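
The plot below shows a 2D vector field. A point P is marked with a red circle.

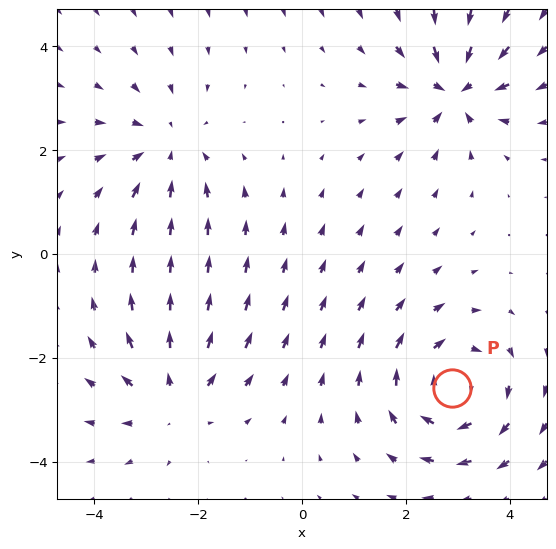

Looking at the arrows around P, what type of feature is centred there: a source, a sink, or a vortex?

At P (2.9, -2.6) the arrows circulate clockwise. Divergence ≈0, curl about -4 — near-zero divergence with nonzero curl is a vortex.

vortex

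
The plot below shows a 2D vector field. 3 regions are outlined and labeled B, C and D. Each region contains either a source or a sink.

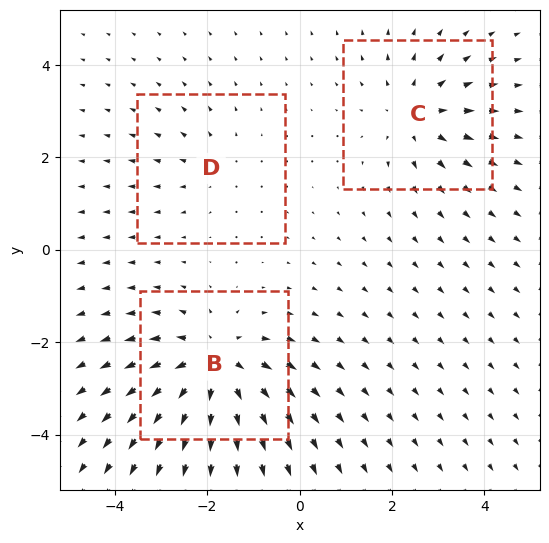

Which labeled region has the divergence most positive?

B

Divergence at each region's feature centre — B: about +5, C: about +3, D: about +2. Region B is most positive.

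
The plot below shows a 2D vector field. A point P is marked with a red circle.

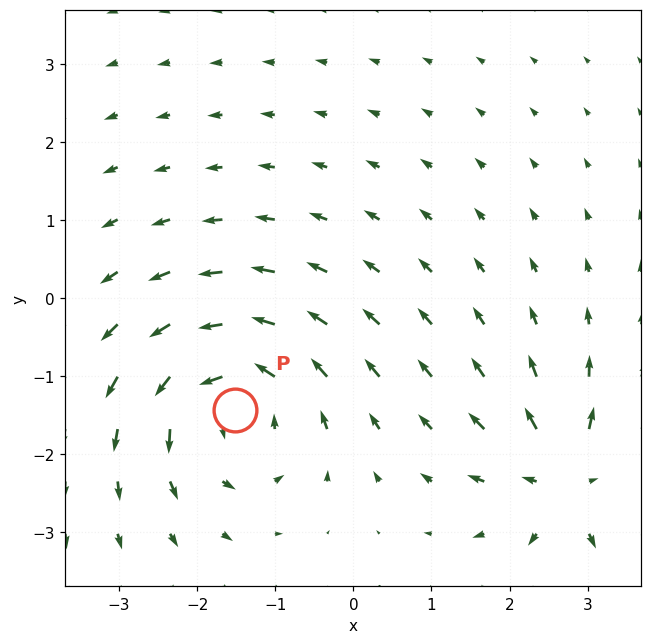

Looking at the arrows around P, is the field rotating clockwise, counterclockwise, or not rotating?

counterclockwise

Near P at (-1.5, -1.4) the arrows circulate counterclockwise. The curl (z-component) there is about +5; positive curl means counterclockwise rotation.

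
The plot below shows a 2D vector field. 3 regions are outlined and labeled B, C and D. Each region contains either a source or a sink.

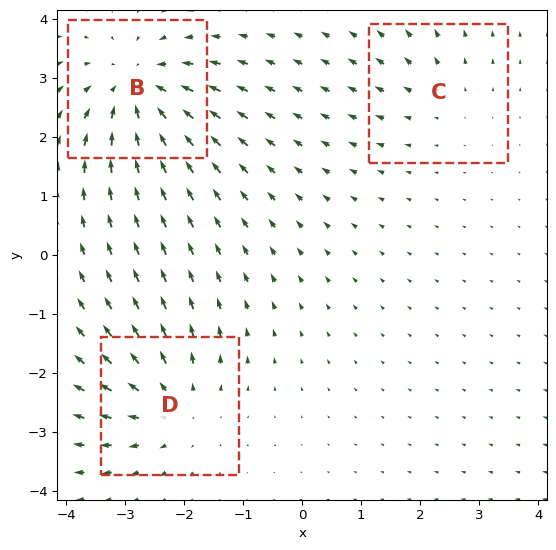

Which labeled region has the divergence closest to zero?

Divergence at each region's feature centre — B: about -4, C: about +2, D: about +3. Region C is closest to zero.

C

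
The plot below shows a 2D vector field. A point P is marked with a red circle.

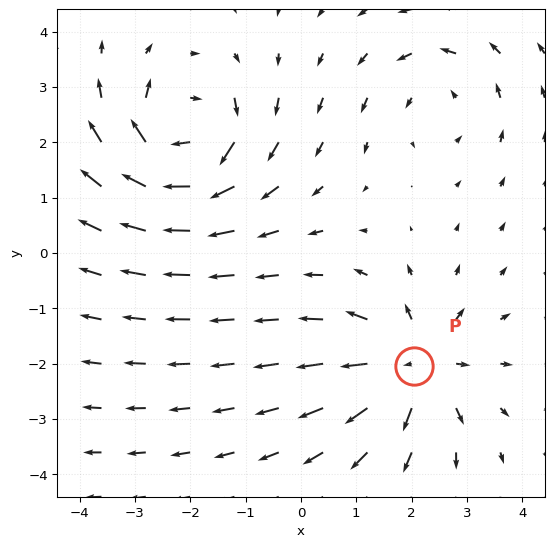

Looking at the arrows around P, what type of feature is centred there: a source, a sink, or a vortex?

source

At P (2.0, -2.0) the arrows spread outward. Divergence about +5, curl ≈0 — positive divergence with near-zero curl is a source.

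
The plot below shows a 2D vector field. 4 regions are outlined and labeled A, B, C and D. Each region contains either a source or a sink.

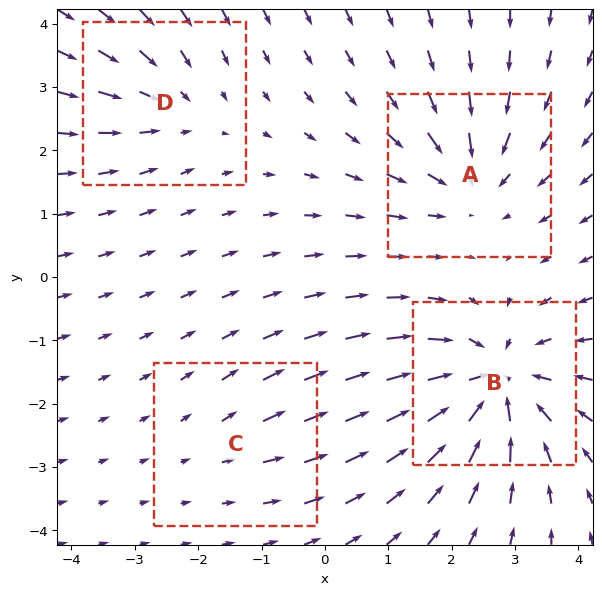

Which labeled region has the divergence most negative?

B

Divergence at each region's feature centre — A: about -5, B: about -7, C: about +2, D: about -3. Region B is most negative.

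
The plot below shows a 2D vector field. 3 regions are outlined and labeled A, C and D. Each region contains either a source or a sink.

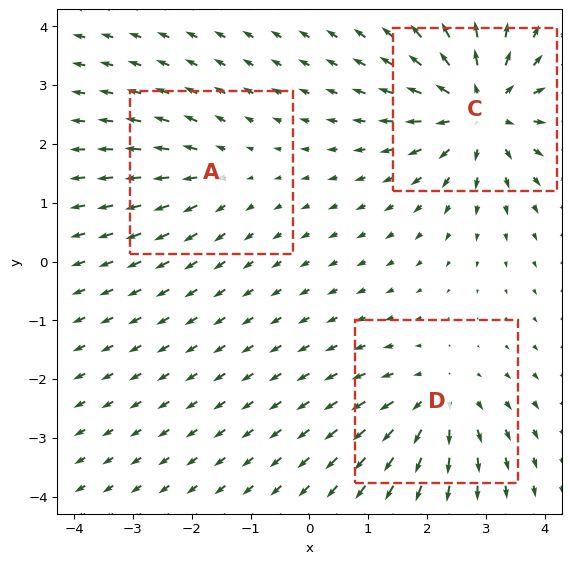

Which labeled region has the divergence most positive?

C

Divergence at each region's feature centre — A: about +2, C: about +5, D: about +3. Region C is most positive.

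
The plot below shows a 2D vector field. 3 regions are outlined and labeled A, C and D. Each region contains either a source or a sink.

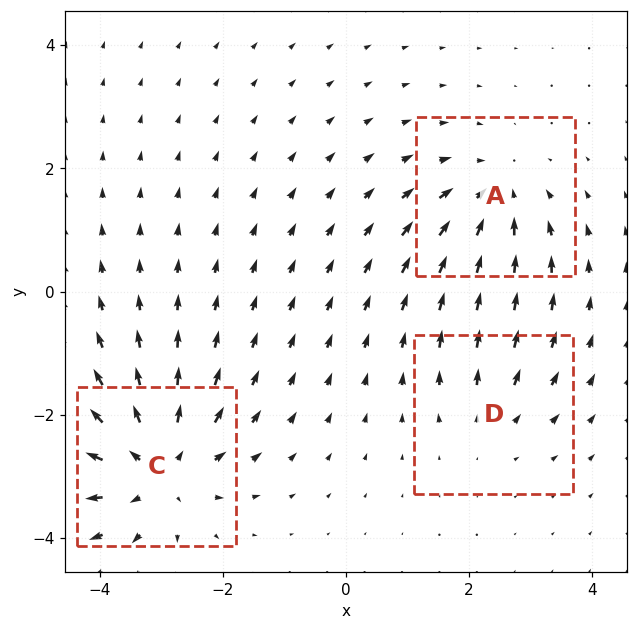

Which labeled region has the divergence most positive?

Divergence at each region's feature centre — A: about -3, C: about +5, D: about +2. Region C is most positive.

C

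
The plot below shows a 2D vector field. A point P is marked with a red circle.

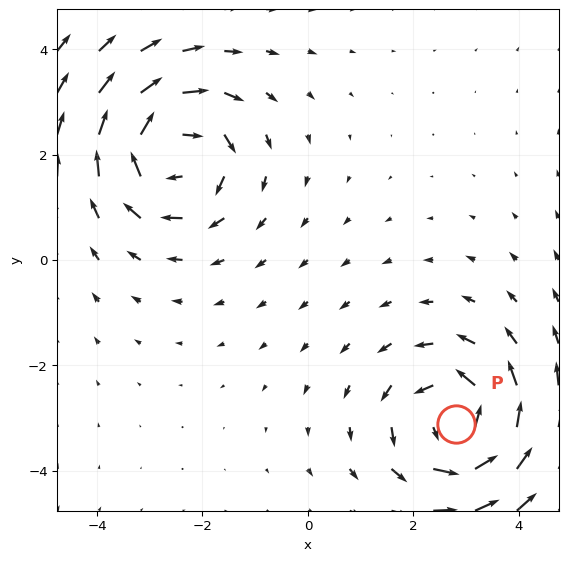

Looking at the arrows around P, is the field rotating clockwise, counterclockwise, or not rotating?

counterclockwise

Near P at (2.8, -3.1) the arrows circulate counterclockwise. The curl (z-component) there is about +5; positive curl means counterclockwise rotation.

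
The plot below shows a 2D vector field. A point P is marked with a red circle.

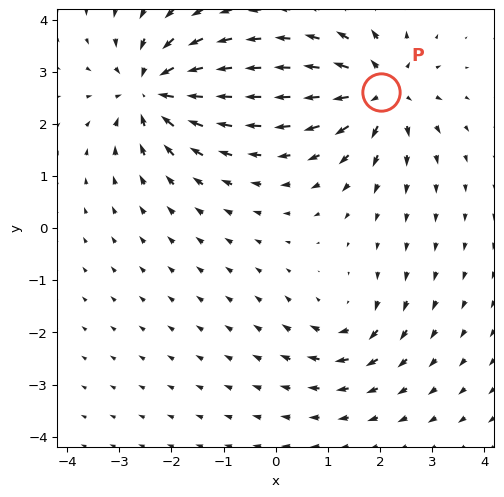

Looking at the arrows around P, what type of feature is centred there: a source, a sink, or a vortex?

source

At P (2.0, 2.6) the arrows spread outward. Divergence about +6, curl ≈0 — positive divergence with near-zero curl is a source.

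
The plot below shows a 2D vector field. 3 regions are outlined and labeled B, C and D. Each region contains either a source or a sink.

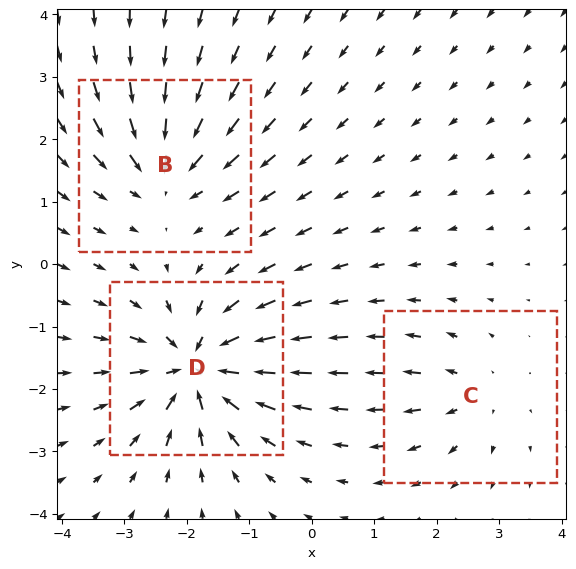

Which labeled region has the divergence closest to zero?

C

Divergence at each region's feature centre — B: about -4, C: about +3, D: about -6. Region C is closest to zero.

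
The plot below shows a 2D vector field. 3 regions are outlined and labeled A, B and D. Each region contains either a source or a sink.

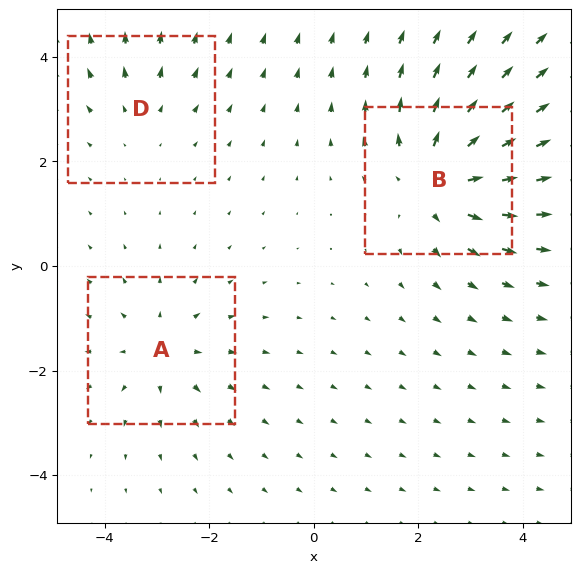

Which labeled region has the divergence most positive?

Divergence at each region's feature centre — A: about +3, B: about +5, D: about +2. Region B is most positive.

B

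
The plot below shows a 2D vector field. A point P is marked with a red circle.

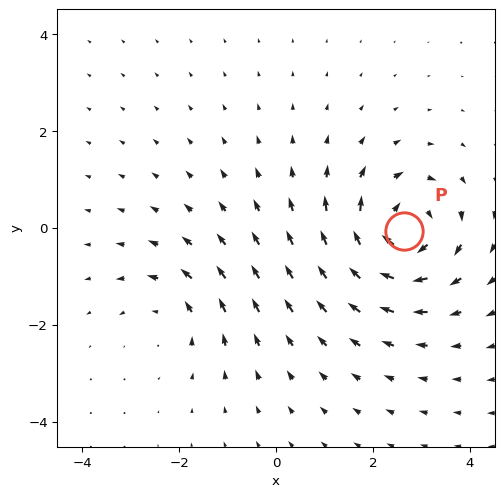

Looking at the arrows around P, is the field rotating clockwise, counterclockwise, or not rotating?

Near P at (2.6, -0.1) the arrows circulate clockwise. The curl (z-component) there is about -6; negative curl means clockwise rotation.

clockwise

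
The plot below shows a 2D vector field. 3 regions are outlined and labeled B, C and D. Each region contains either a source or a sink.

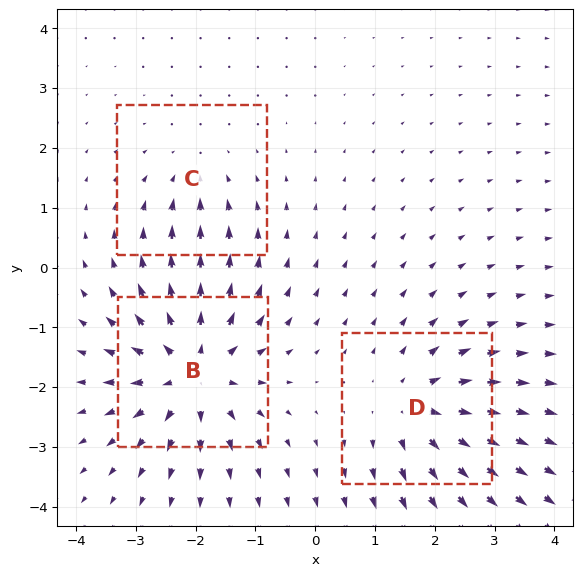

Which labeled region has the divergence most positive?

Divergence at each region's feature centre — B: about +5, C: about -2, D: about +4. Region B is most positive.

B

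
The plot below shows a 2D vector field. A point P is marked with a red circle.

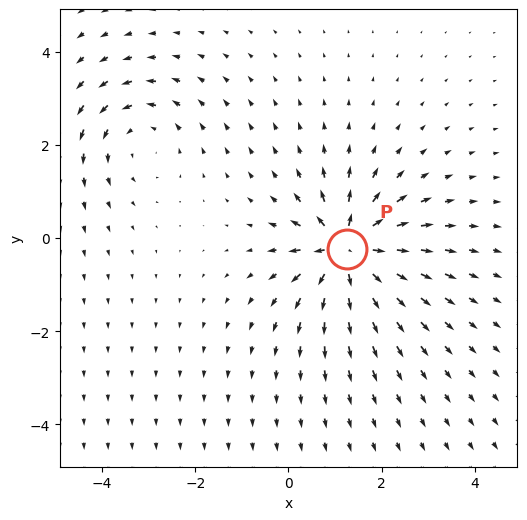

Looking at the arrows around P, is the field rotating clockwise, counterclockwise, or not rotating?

Near P at (1.3, -0.2) the arrows show no circulation. The curl there is ≈0.

not rotating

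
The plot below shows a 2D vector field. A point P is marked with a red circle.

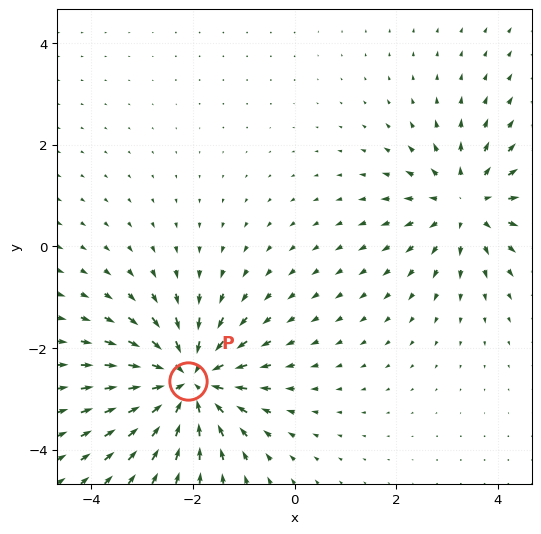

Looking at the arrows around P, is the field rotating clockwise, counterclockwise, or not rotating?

Near P at (-2.1, -2.7) the arrows show no circulation. The curl there is ≈0.

not rotating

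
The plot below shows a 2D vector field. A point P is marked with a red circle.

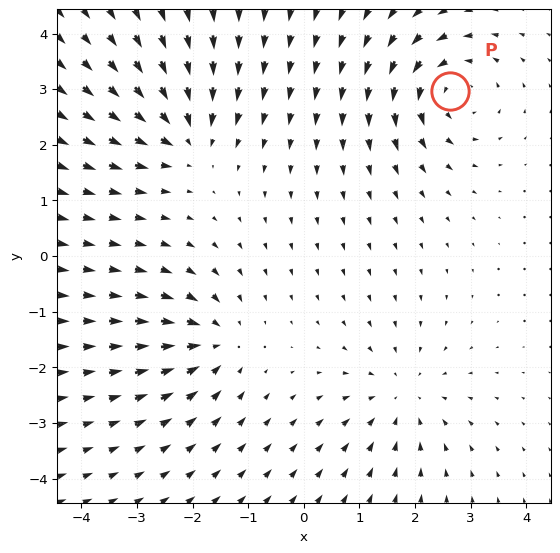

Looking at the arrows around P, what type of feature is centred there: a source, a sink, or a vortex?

vortex

At P (2.6, 3.0) the arrows circulate counterclockwise. Divergence ≈0, curl about +5 — near-zero divergence with nonzero curl is a vortex.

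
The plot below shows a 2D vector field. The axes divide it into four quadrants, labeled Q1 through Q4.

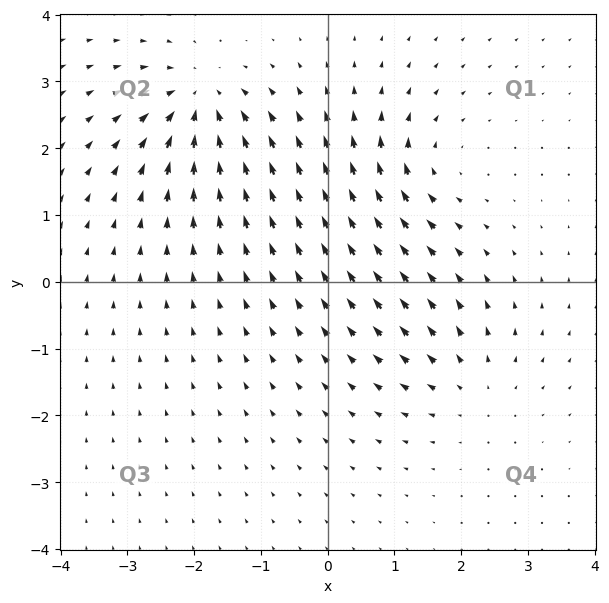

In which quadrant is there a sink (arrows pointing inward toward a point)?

Q2

The sink sits at approximately (-1.9, 2.7), which lies in quadrant Q2. The divergence there is about -5, negative as expected for a sink.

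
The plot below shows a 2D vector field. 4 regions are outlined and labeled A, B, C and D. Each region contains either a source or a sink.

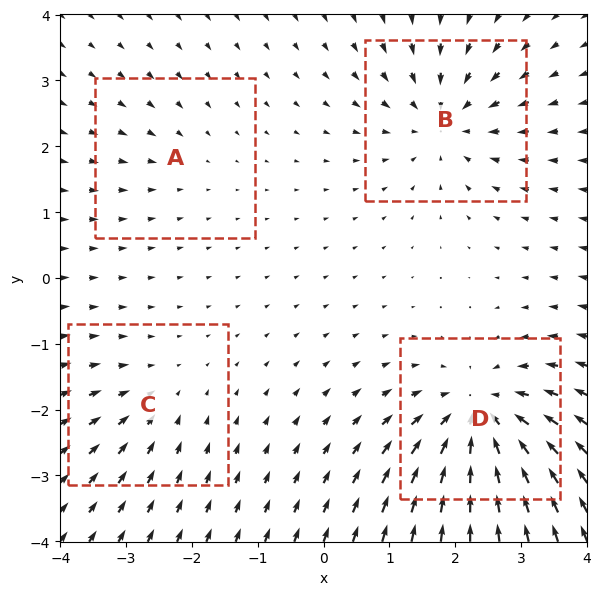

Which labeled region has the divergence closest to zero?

Divergence at each region's feature centre — A: about -2, B: about -6, C: about -3, D: about -8. Region A is closest to zero.

A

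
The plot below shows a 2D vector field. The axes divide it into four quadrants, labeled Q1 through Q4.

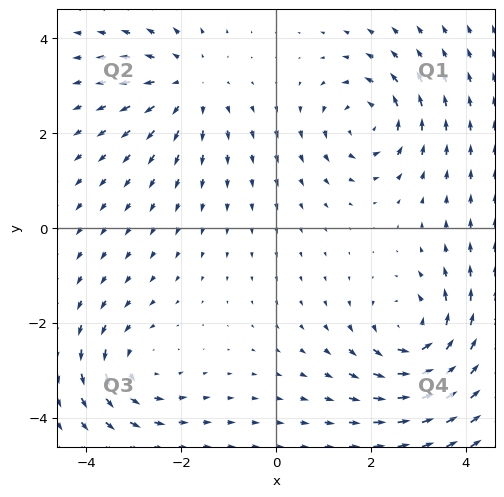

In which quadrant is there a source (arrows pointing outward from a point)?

Q2

The source sits at approximately (-1.8, 3.0), which lies in quadrant Q2. The divergence there is about +3, positive as expected for a source.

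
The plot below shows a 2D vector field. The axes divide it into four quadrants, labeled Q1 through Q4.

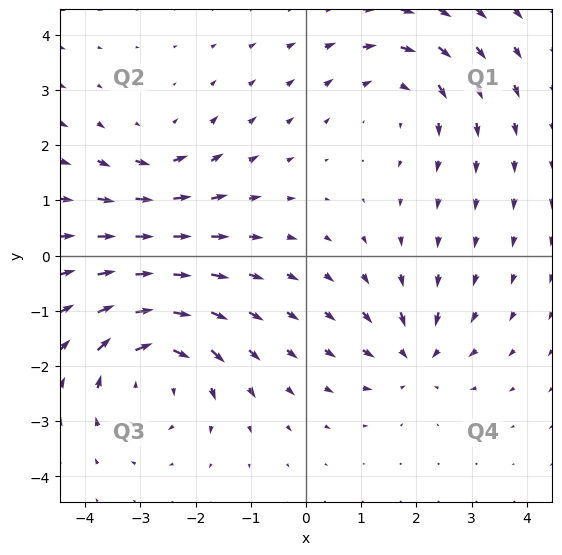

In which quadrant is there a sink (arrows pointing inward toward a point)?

The sink sits at approximately (2.0, -1.8), which lies in quadrant Q4. The divergence there is about -4, negative as expected for a sink.

Q4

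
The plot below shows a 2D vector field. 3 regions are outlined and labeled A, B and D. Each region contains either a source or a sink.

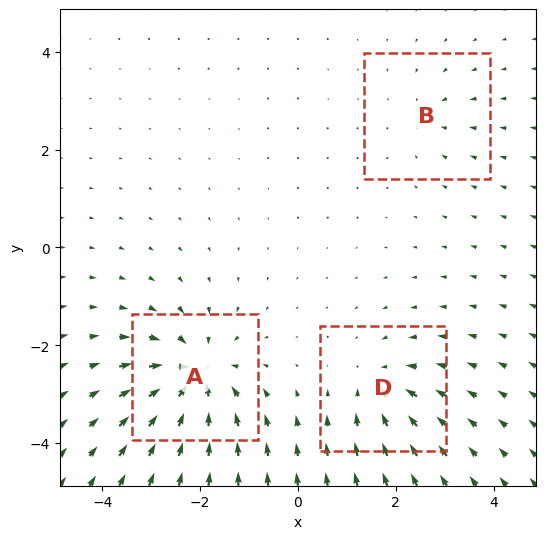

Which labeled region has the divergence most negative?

A

Divergence at each region's feature centre — A: about -6, B: about -2, D: about -4. Region A is most negative.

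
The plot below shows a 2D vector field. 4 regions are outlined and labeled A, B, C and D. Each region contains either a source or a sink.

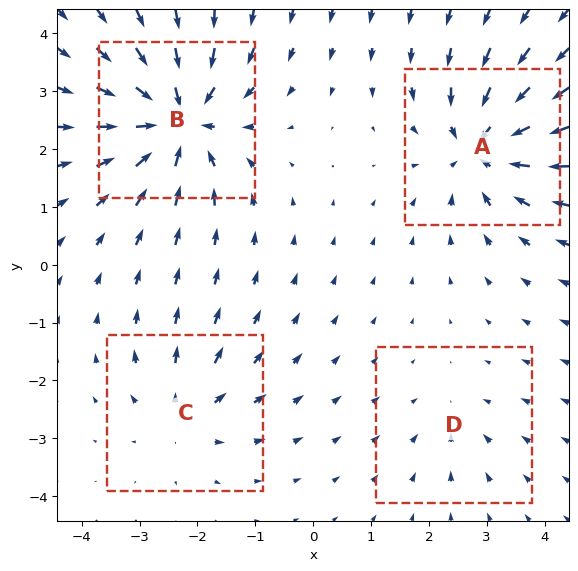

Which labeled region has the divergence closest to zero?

Divergence at each region's feature centre — A: about -6, B: about -7, C: about +4, D: about -2. Region D is closest to zero.

D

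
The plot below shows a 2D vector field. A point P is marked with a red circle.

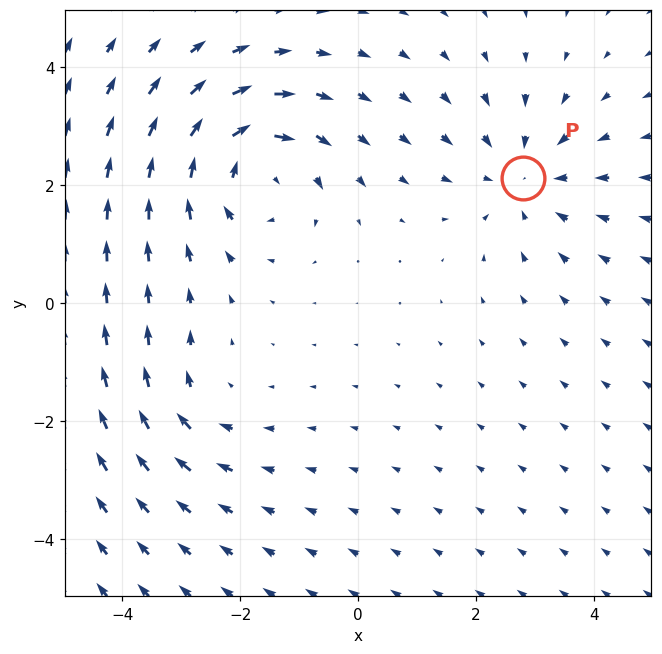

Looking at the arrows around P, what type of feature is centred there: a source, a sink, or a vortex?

sink

At P (2.8, 2.1) the arrows converge inward. Divergence about -3, curl ≈0 — negative divergence with near-zero curl is a sink.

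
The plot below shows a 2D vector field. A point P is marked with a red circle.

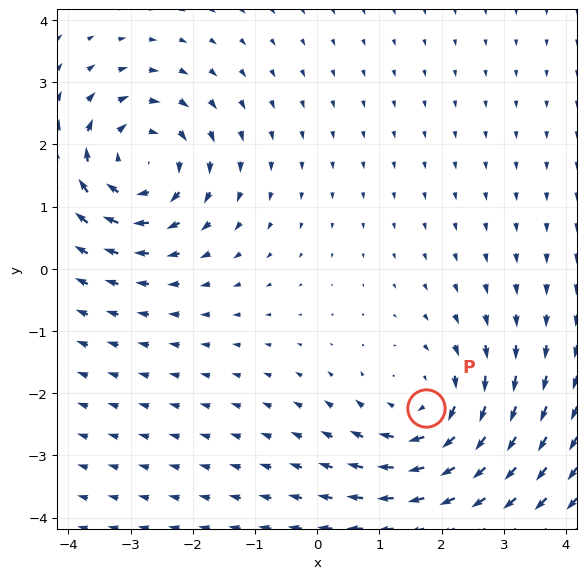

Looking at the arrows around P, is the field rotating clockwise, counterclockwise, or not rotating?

Near P at (1.7, -2.2) the arrows circulate clockwise. The curl (z-component) there is about -4; negative curl means clockwise rotation.

clockwise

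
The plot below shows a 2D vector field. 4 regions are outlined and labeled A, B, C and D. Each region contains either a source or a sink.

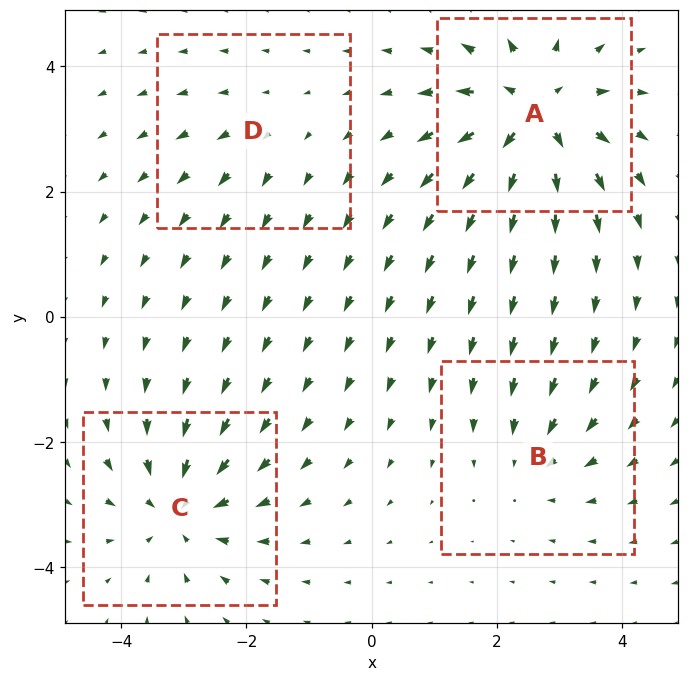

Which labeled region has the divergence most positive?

A

Divergence at each region's feature centre — A: about +7, B: about -3, C: about -5, D: about +2. Region A is most positive.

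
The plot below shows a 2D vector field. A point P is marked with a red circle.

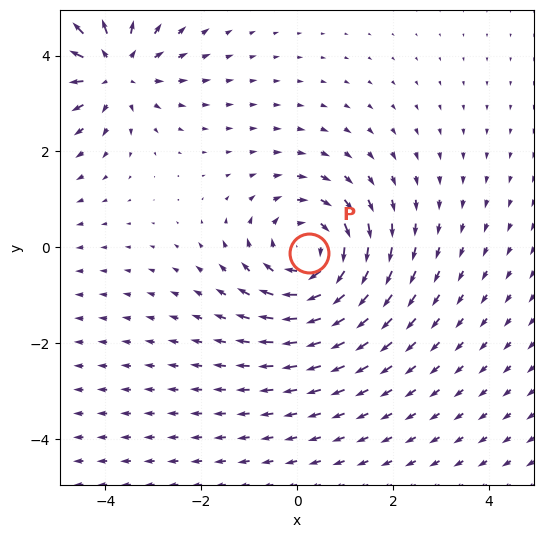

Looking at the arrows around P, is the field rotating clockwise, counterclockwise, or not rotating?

clockwise

Near P at (0.2, -0.1) the arrows circulate clockwise. The curl (z-component) there is about -3; negative curl means clockwise rotation.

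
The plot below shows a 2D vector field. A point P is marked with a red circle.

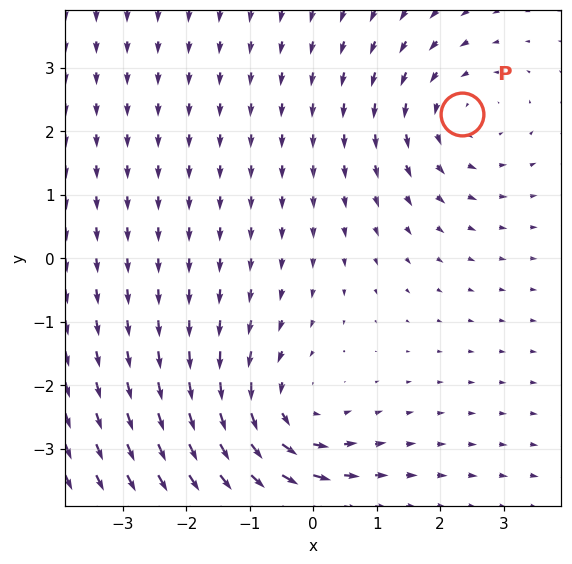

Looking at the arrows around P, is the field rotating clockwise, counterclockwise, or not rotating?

counterclockwise

Near P at (2.3, 2.3) the arrows circulate counterclockwise. The curl (z-component) there is about +3; positive curl means counterclockwise rotation.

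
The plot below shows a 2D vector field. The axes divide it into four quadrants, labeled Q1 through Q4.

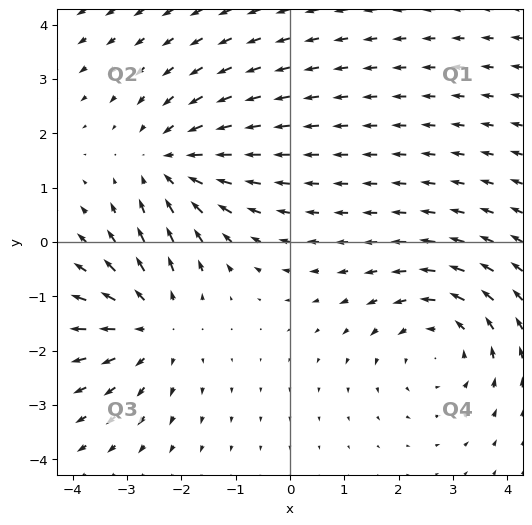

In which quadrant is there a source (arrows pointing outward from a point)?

Q3

The source sits at approximately (-2.5, -1.5), which lies in quadrant Q3. The divergence there is about +3, positive as expected for a source.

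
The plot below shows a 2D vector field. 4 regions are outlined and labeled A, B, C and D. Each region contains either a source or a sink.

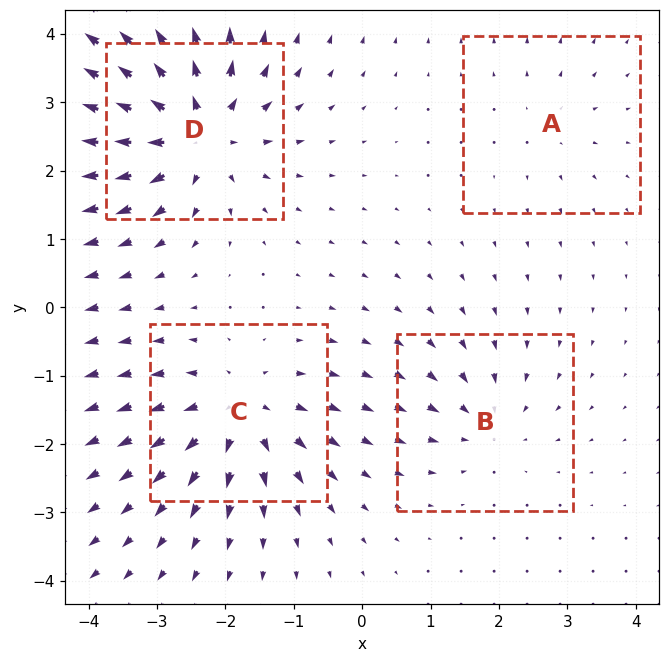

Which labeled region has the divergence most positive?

Divergence at each region's feature centre — A: about +2, B: about -4, C: about +6, D: about +8. Region D is most positive.

D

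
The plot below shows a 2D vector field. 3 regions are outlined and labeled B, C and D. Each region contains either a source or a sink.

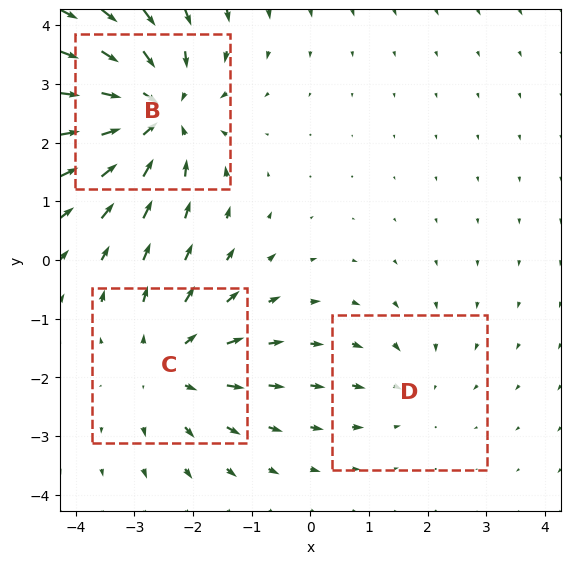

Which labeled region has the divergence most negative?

Divergence at each region's feature centre — B: about -4, C: about +3, D: about -2. Region B is most negative.

B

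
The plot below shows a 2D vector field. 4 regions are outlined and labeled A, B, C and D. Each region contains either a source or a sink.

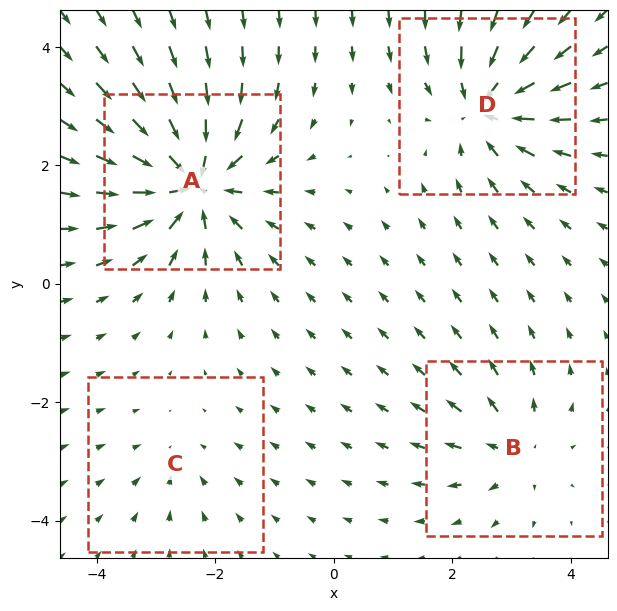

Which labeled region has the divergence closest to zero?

C

Divergence at each region's feature centre — A: about -8, B: about +4, C: about -2, D: about -6. Region C is closest to zero.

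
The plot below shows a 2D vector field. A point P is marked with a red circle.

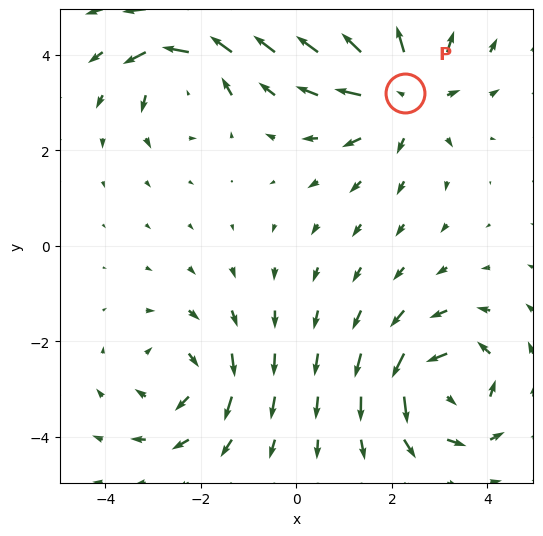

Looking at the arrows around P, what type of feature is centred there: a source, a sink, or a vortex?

At P (2.3, 3.2) the arrows spread outward. Divergence about +5, curl ≈0 — positive divergence with near-zero curl is a source.

source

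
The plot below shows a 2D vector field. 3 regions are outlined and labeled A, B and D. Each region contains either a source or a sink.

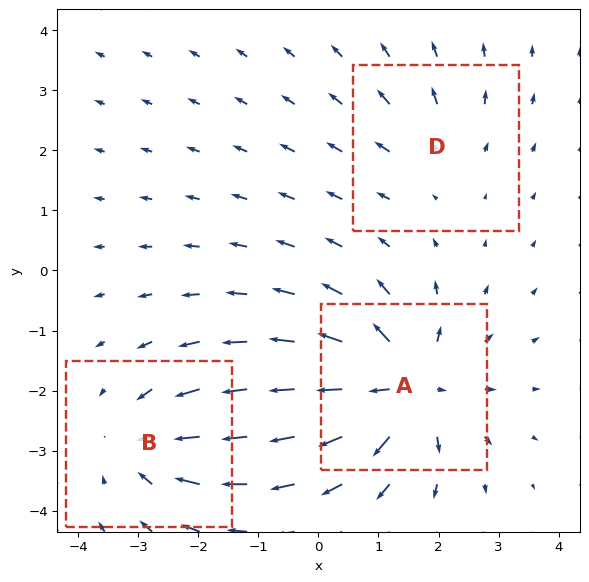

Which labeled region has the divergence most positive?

A

Divergence at each region's feature centre — A: about +6, B: about -4, D: about +2. Region A is most positive.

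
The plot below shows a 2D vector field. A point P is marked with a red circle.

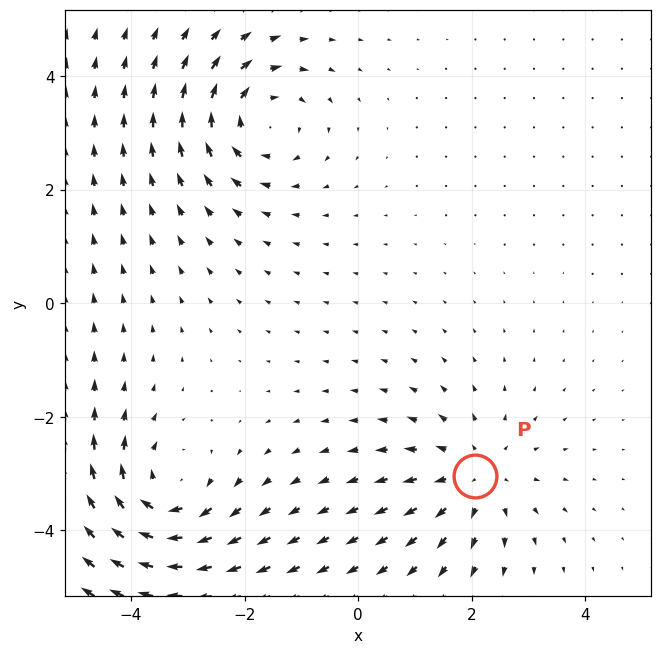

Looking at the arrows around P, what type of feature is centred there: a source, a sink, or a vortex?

source

At P (2.1, -3.0) the arrows spread outward. Divergence about +3, curl ≈0 — positive divergence with near-zero curl is a source.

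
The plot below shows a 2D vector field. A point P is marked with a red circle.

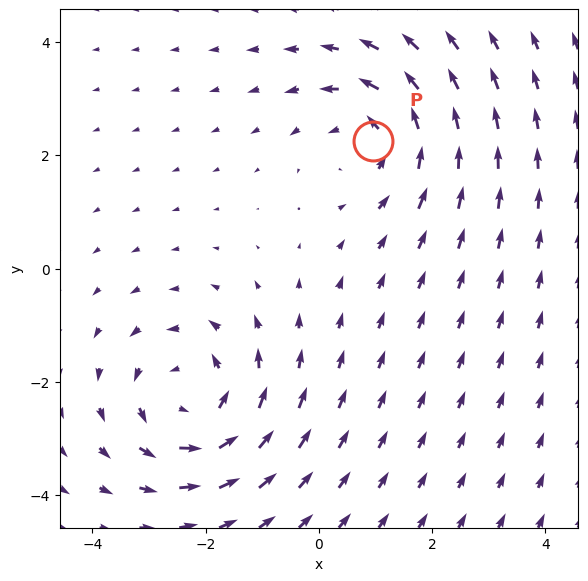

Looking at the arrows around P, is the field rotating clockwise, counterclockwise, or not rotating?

Near P at (1.0, 2.2) the arrows circulate counterclockwise. The curl (z-component) there is about +3; positive curl means counterclockwise rotation.

counterclockwise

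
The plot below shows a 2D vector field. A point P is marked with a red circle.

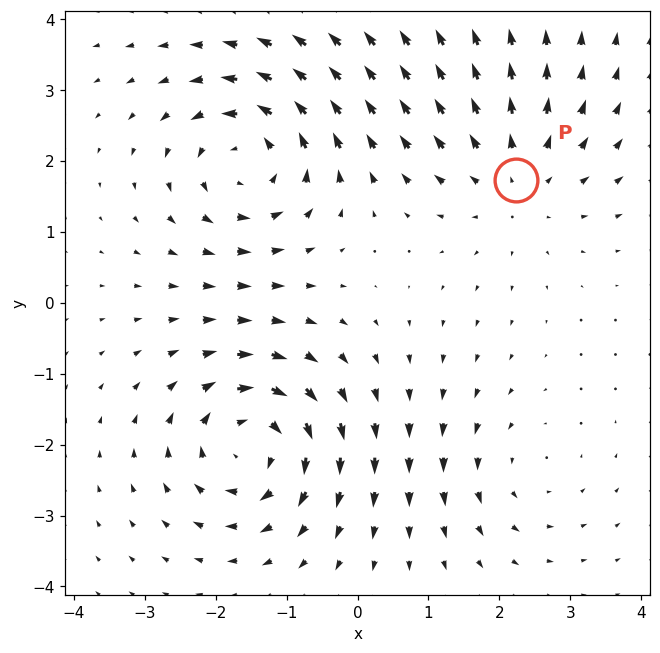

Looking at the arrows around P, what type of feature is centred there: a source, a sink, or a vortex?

At P (2.2, 1.7) the arrows spread outward. Divergence about +3, curl ≈0 — positive divergence with near-zero curl is a source.

source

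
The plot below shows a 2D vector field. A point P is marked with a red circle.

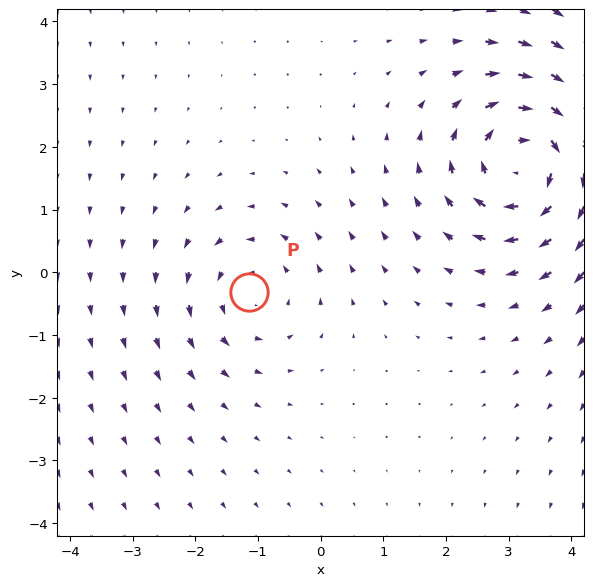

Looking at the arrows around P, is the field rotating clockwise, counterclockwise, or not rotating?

Near P at (-1.1, -0.3) the arrows circulate counterclockwise. The curl (z-component) there is about +3; positive curl means counterclockwise rotation.

counterclockwise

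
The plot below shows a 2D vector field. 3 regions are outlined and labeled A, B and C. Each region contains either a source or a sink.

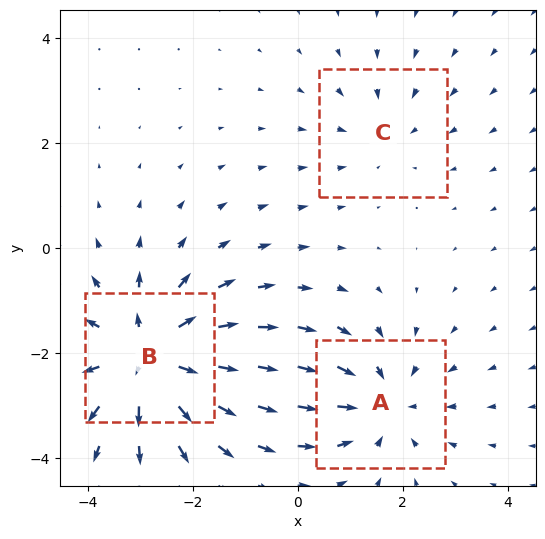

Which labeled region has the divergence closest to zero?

Divergence at each region's feature centre — A: about -3, B: about +4, C: about -2. Region C is closest to zero.

C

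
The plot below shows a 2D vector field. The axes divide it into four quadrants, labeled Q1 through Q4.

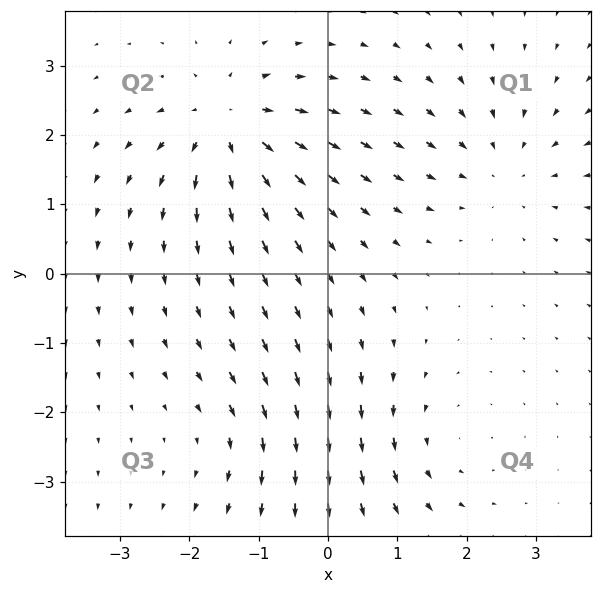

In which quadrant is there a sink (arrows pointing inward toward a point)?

Q1

The sink sits at approximately (2.5, 1.5), which lies in quadrant Q1. The divergence there is about -3, negative as expected for a sink.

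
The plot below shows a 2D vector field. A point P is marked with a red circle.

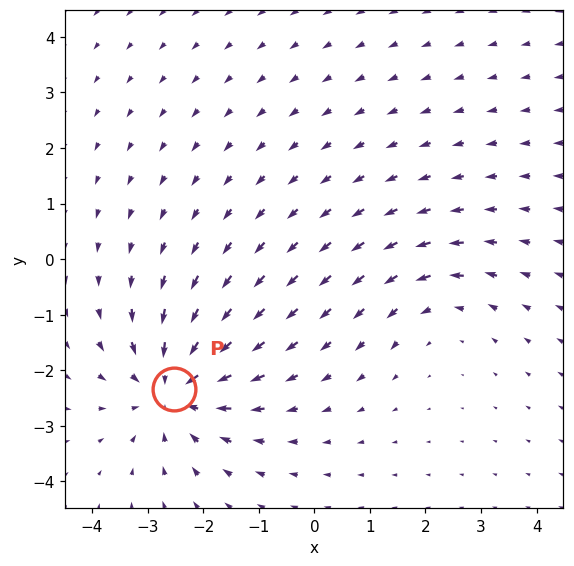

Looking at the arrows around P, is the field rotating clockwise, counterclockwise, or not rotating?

not rotating

Near P at (-2.5, -2.3) the arrows show no circulation. The curl there is ≈0.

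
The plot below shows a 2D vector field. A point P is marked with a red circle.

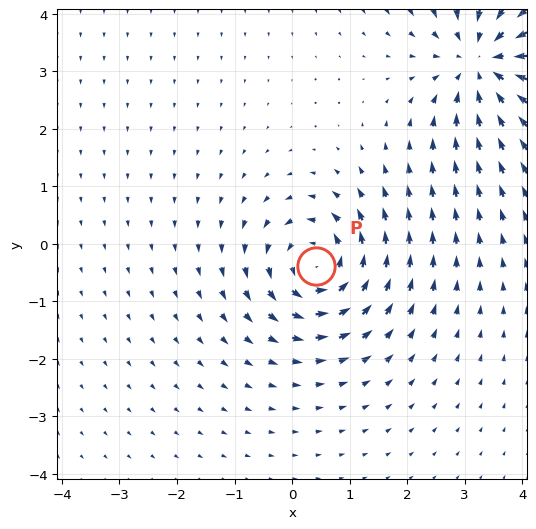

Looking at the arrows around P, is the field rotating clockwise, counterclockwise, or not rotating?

counterclockwise

Near P at (0.4, -0.4) the arrows circulate counterclockwise. The curl (z-component) there is about +5; positive curl means counterclockwise rotation.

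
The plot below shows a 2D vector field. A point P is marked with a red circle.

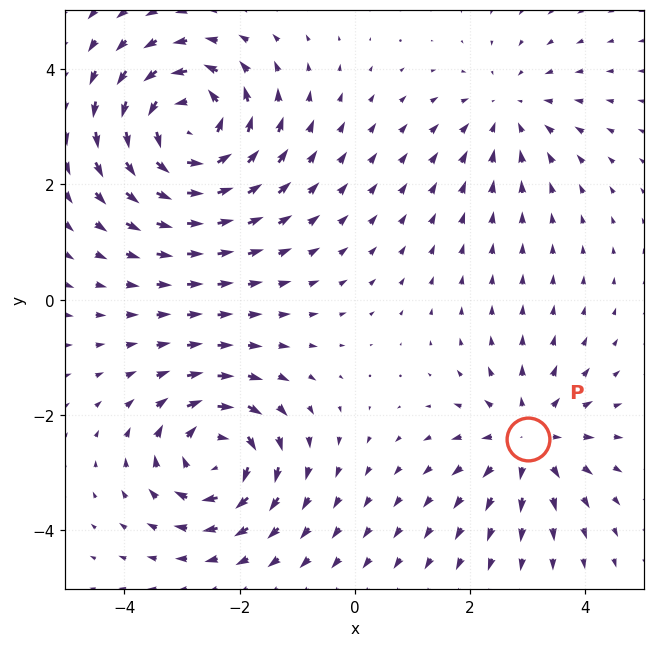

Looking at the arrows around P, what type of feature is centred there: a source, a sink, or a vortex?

source

At P (3.0, -2.4) the arrows spread outward. Divergence about +4, curl ≈0 — positive divergence with near-zero curl is a source.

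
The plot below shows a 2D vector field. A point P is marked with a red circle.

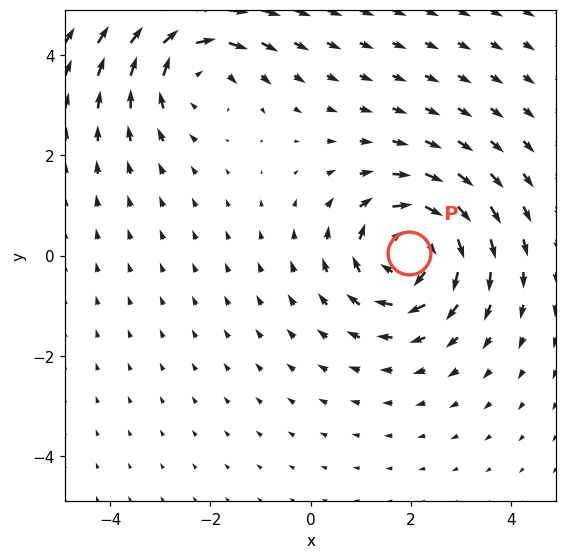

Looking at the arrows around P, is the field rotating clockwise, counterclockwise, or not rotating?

clockwise

Near P at (2.0, 0.0) the arrows circulate clockwise. The curl (z-component) there is about -5; negative curl means clockwise rotation.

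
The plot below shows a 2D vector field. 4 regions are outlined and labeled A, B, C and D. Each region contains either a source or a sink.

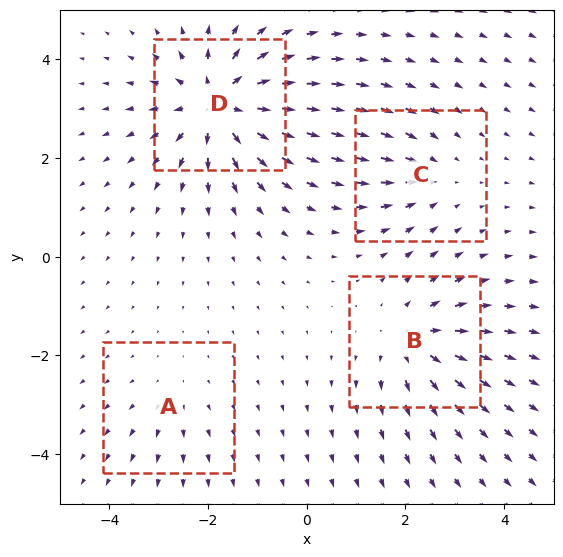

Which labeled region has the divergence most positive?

D

Divergence at each region's feature centre — A: about +2, B: about +5, C: about -3, D: about +7. Region D is most positive.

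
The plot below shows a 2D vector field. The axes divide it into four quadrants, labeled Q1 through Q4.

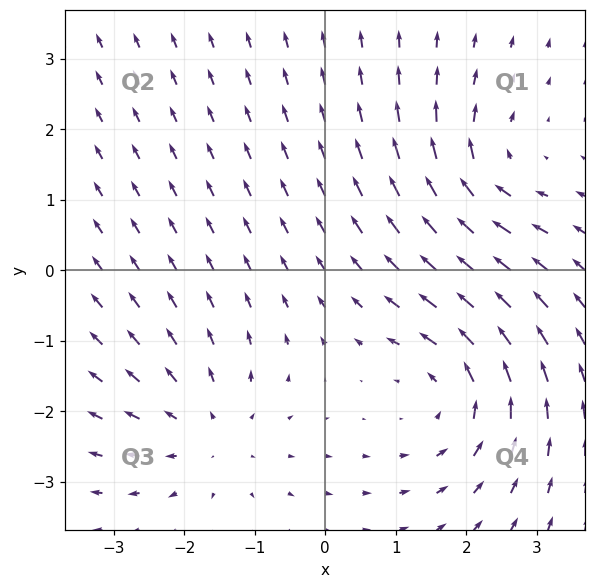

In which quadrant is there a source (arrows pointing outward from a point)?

Q3

The source sits at approximately (-1.7, -2.3), which lies in quadrant Q3. The divergence there is about +3, positive as expected for a source.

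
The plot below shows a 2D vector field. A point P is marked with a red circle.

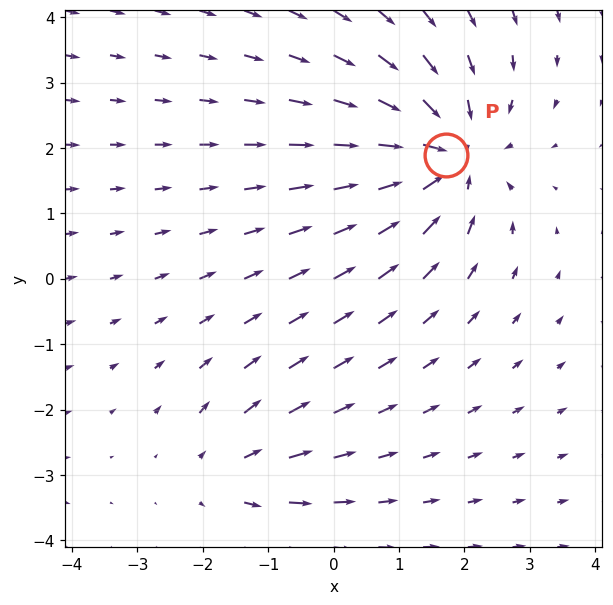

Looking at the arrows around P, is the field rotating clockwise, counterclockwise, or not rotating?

not rotating

Near P at (1.7, 1.9) the arrows show no circulation. The curl there is ≈0.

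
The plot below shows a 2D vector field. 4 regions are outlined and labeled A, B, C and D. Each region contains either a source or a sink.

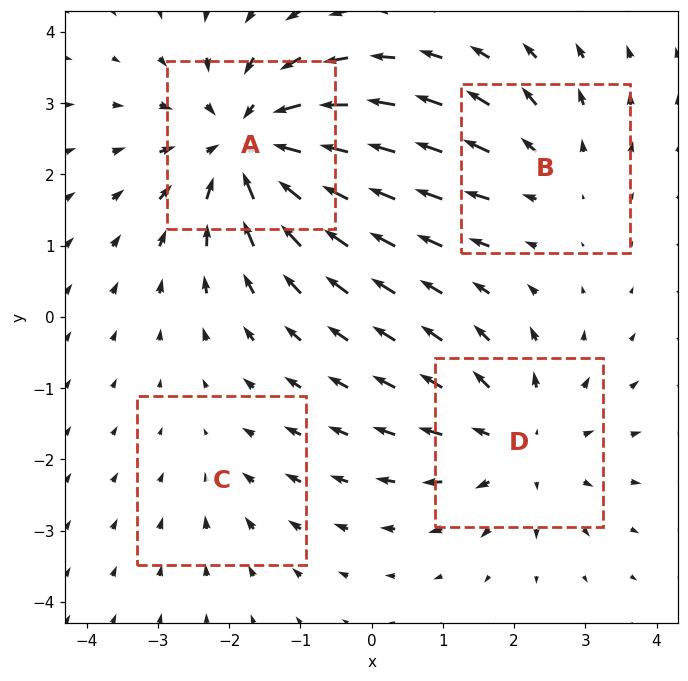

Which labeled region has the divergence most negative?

A

Divergence at each region's feature centre — A: about -6, B: about +3, C: about -2, D: about +4. Region A is most negative.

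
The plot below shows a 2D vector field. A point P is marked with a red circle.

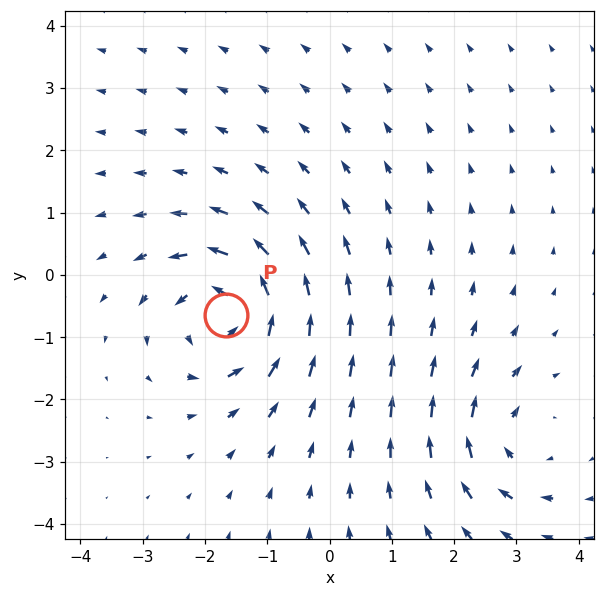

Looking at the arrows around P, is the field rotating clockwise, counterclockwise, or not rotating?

Near P at (-1.7, -0.7) the arrows circulate counterclockwise. The curl (z-component) there is about +5; positive curl means counterclockwise rotation.

counterclockwise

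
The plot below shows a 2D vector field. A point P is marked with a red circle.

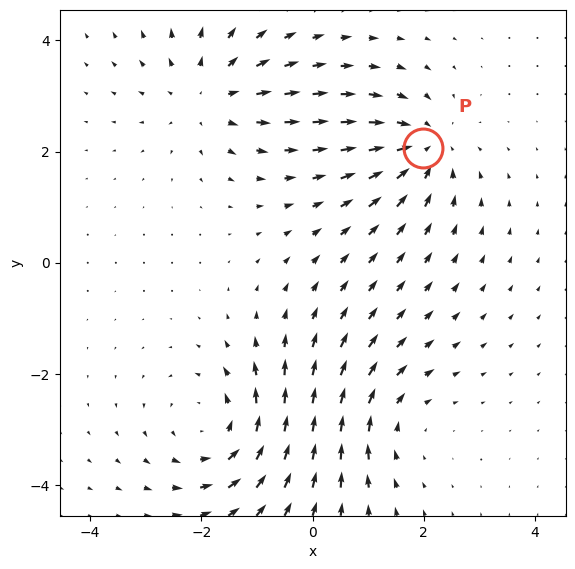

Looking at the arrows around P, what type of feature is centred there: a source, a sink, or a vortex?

sink

At P (2.0, 2.1) the arrows converge inward. Divergence about -4, curl ≈0 — negative divergence with near-zero curl is a sink.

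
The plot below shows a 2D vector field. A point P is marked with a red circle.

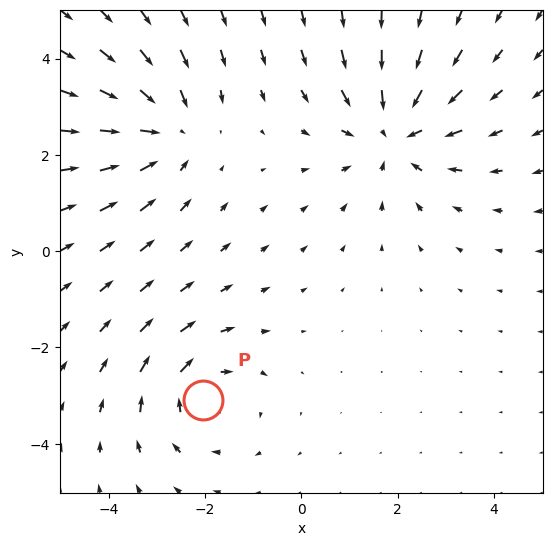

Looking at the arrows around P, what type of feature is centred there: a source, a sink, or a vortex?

At P (-2.0, -3.1) the arrows circulate clockwise. Divergence ≈0, curl about -3 — near-zero divergence with nonzero curl is a vortex.

vortex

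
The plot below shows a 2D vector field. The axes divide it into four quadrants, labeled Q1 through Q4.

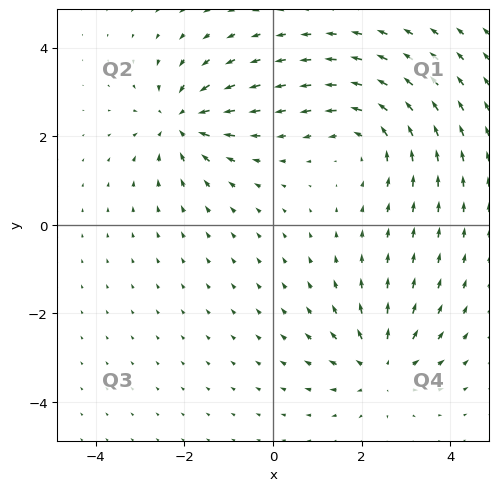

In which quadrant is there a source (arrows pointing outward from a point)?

Q4

The source sits at approximately (2.4, -3.2), which lies in quadrant Q4. The divergence there is about +4, positive as expected for a source.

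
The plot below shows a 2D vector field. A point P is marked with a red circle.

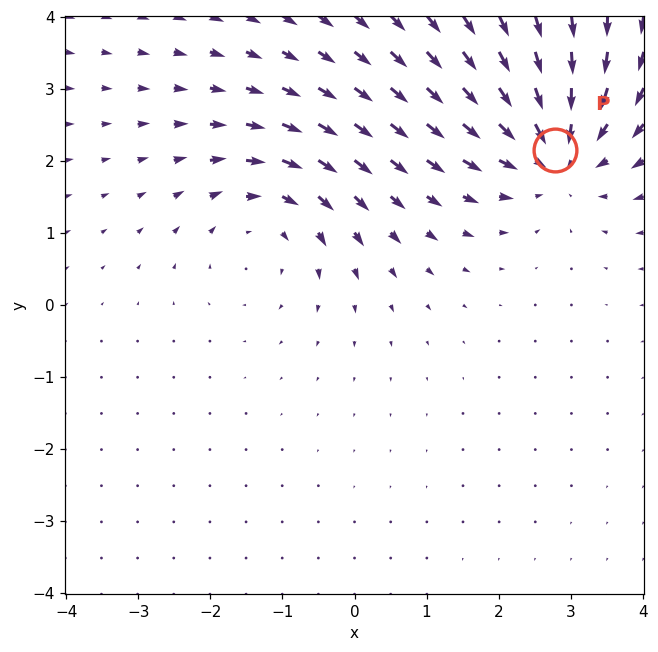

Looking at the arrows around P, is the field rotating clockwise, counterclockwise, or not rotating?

Near P at (2.8, 2.2) the arrows show no circulation. The curl there is ≈0.

not rotating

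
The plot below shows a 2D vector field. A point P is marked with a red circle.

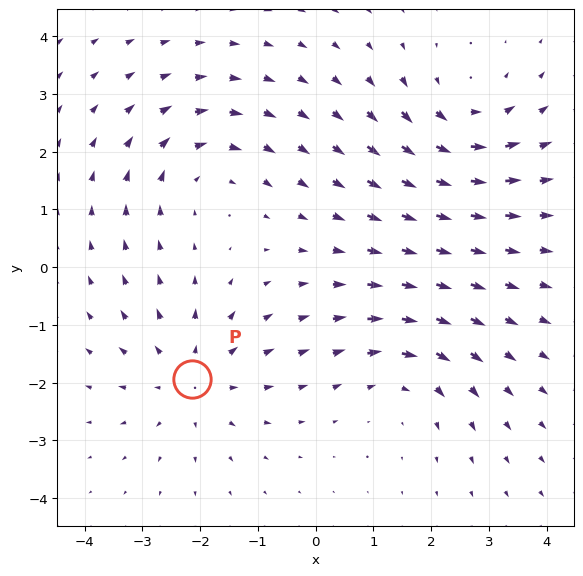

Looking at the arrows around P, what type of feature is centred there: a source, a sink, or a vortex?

At P (-2.1, -1.9) the arrows spread outward. Divergence about +3, curl ≈0 — positive divergence with near-zero curl is a source.

source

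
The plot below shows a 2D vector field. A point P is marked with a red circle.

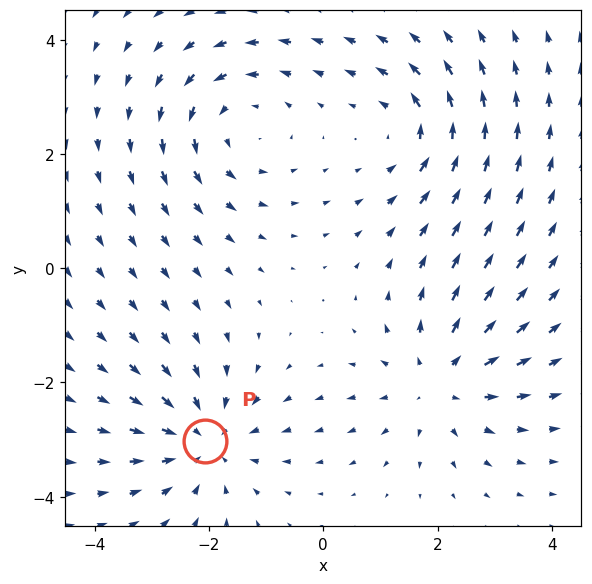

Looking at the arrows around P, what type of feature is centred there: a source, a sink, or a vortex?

sink

At P (-2.1, -3.0) the arrows converge inward. Divergence about -4, curl ≈0 — negative divergence with near-zero curl is a sink.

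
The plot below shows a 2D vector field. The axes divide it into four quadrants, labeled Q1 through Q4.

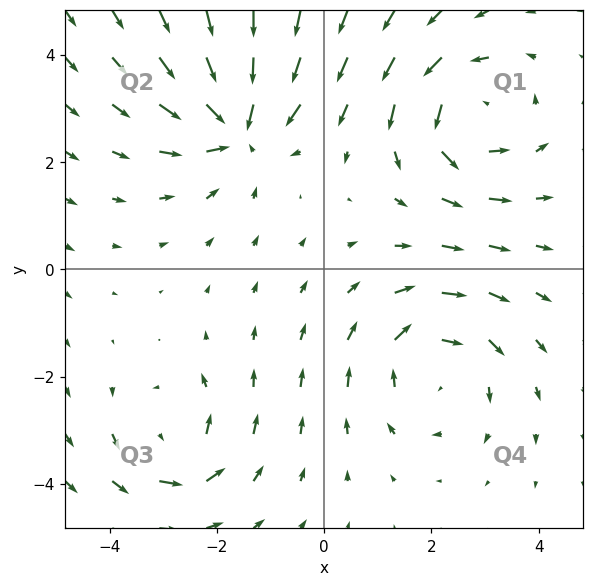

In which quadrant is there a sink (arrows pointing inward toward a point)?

Q2

The sink sits at approximately (-1.6, 2.7), which lies in quadrant Q2. The divergence there is about -6, negative as expected for a sink.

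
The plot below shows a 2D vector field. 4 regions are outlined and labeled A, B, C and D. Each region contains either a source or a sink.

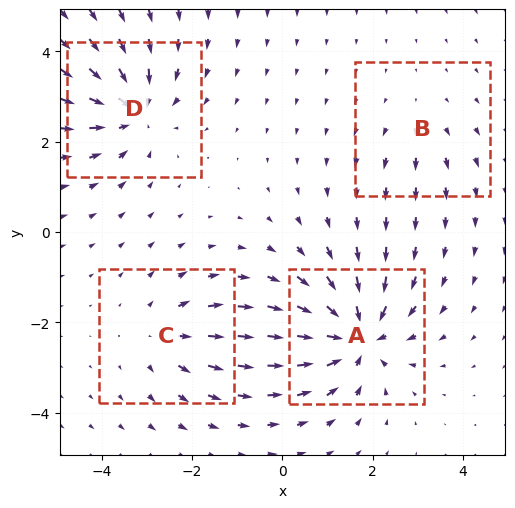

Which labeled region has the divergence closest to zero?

B

Divergence at each region's feature centre — A: about -7, B: about +2, C: about +4, D: about -6. Region B is closest to zero.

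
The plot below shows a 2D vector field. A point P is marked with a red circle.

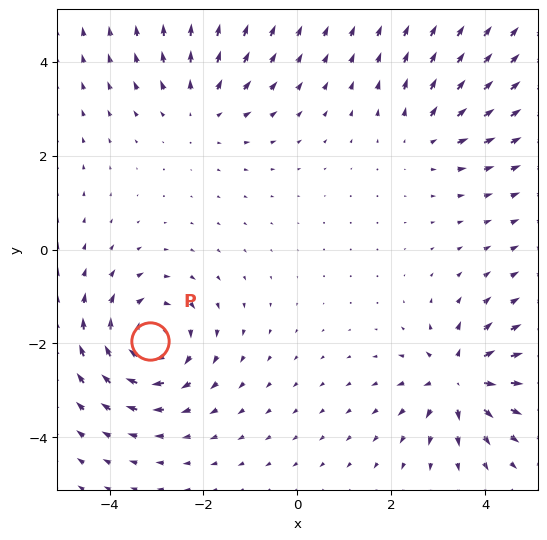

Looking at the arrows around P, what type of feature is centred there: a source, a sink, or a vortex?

At P (-3.1, -1.9) the arrows circulate clockwise. Divergence ≈0, curl about -5 — near-zero divergence with nonzero curl is a vortex.

vortex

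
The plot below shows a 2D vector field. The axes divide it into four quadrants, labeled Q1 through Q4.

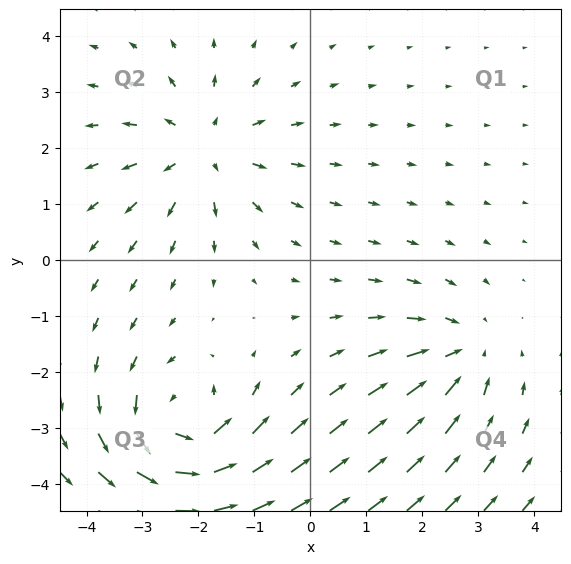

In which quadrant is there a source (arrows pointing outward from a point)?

Q2

The source sits at approximately (-1.9, 2.0), which lies in quadrant Q2. The divergence there is about +4, positive as expected for a source.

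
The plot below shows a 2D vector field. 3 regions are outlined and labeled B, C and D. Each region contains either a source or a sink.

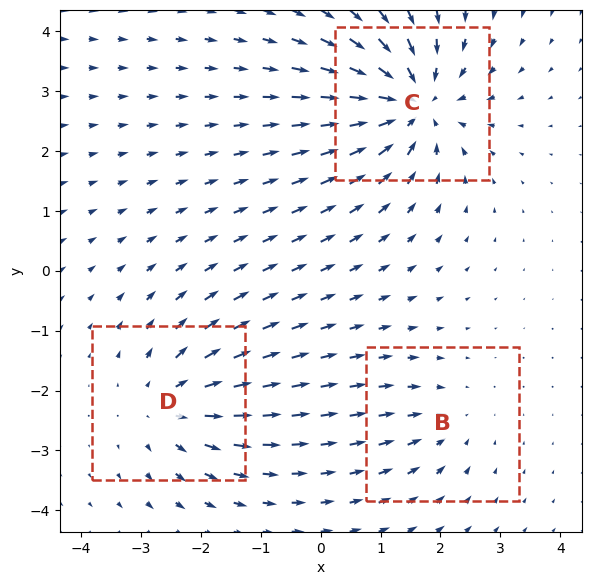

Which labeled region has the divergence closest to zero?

B

Divergence at each region's feature centre — B: about -2, C: about -5, D: about +3. Region B is closest to zero.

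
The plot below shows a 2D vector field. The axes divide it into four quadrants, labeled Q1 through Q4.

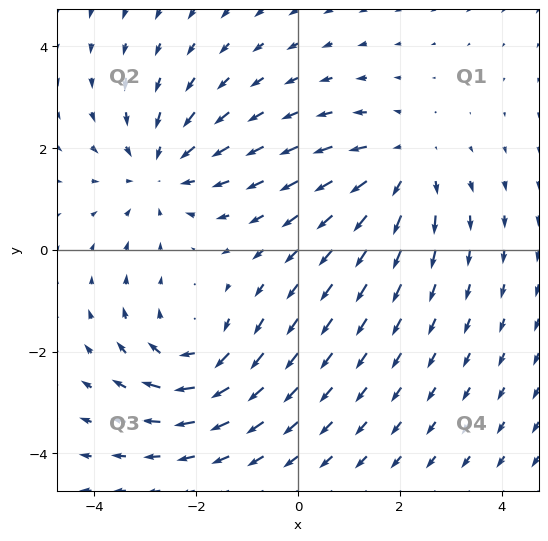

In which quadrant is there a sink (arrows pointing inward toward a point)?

Q2

The sink sits at approximately (-2.7, 1.6), which lies in quadrant Q2. The divergence there is about -3, negative as expected for a sink.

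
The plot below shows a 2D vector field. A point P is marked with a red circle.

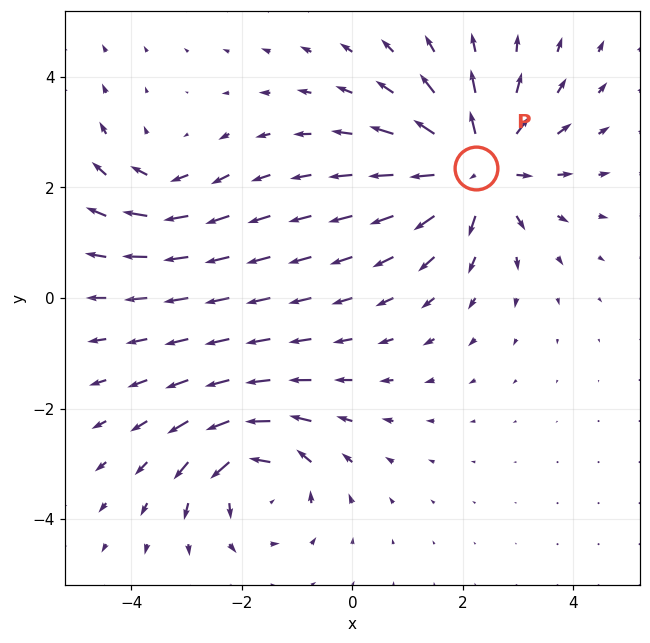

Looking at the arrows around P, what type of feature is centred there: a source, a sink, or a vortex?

At P (2.2, 2.4) the arrows spread outward. Divergence about +5, curl ≈0 — positive divergence with near-zero curl is a source.

source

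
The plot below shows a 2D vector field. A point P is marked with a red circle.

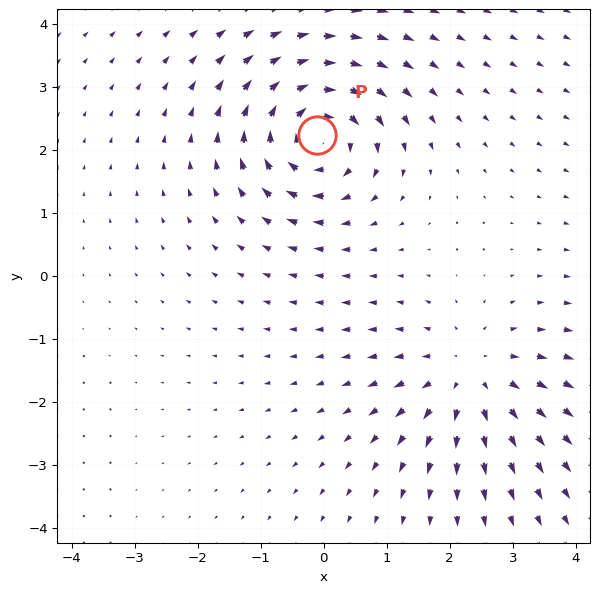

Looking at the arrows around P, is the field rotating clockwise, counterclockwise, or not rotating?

Near P at (-0.1, 2.2) the arrows circulate clockwise. The curl (z-component) there is about -5; negative curl means clockwise rotation.

clockwise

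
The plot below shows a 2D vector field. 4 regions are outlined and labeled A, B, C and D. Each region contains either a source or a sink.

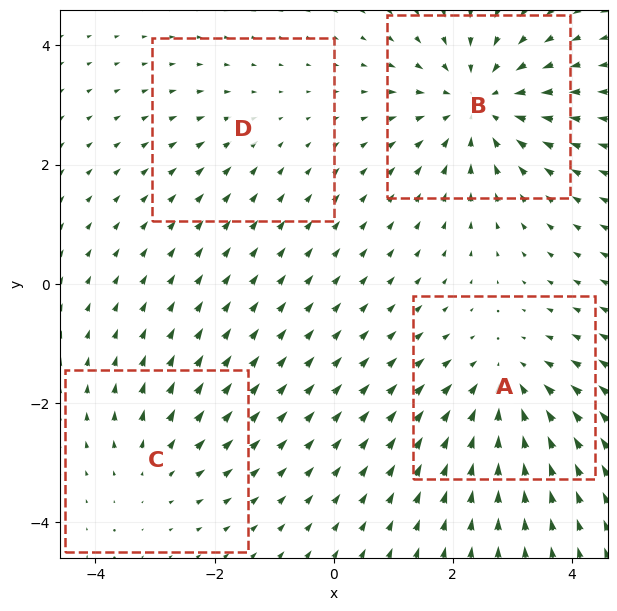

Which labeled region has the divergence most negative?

Divergence at each region's feature centre — A: about -4, B: about -6, C: about +3, D: about -2. Region B is most negative.

B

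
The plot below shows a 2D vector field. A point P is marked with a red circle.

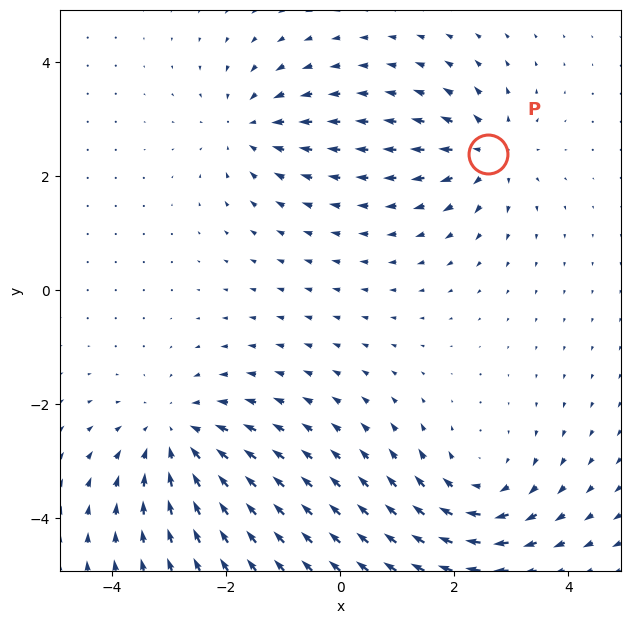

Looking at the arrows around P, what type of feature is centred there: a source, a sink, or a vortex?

source

At P (2.6, 2.4) the arrows spread outward. Divergence about +4, curl ≈0 — positive divergence with near-zero curl is a source.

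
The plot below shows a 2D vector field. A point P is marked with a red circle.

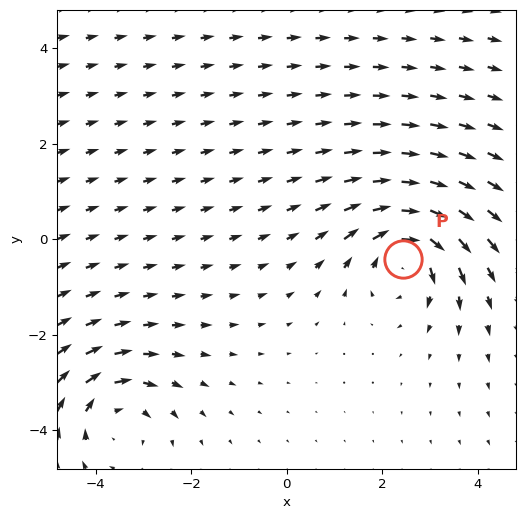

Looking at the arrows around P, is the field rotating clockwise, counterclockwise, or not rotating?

clockwise

Near P at (2.4, -0.4) the arrows circulate clockwise. The curl (z-component) there is about -5; negative curl means clockwise rotation.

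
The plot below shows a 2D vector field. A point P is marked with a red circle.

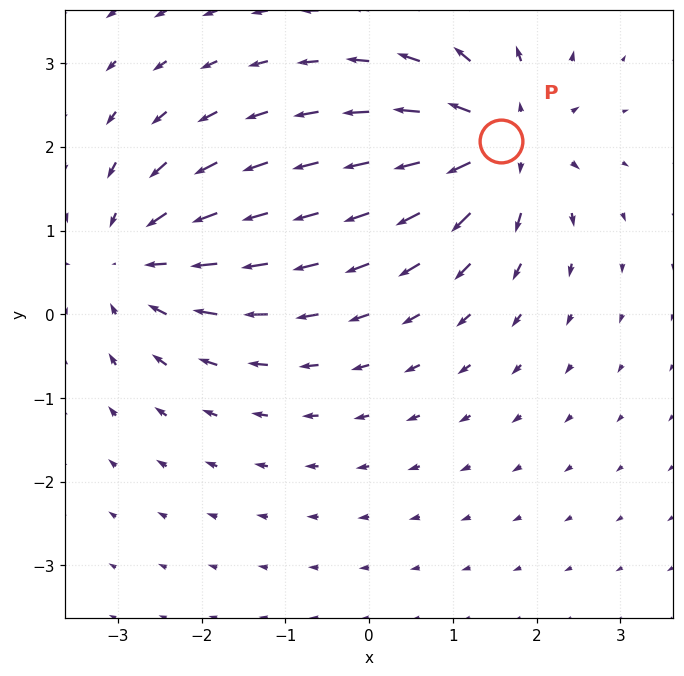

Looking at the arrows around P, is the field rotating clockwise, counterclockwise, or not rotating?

not rotating

Near P at (1.6, 2.1) the arrows show no circulation. The curl there is ≈0.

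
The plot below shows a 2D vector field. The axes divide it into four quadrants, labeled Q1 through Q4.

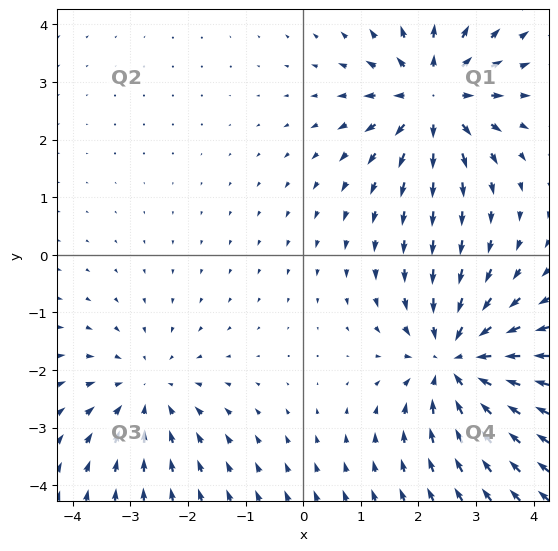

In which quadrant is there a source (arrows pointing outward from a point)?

Q1

The source sits at approximately (2.3, 2.7), which lies in quadrant Q1. The divergence there is about +6, positive as expected for a source.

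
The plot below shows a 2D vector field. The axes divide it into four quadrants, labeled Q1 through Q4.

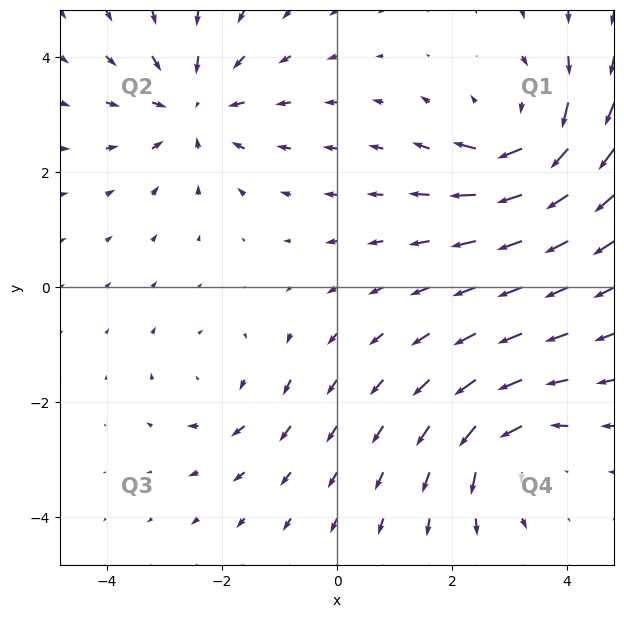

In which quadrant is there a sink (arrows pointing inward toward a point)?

The sink sits at approximately (-2.5, 3.1), which lies in quadrant Q2. The divergence there is about -4, negative as expected for a sink.

Q2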